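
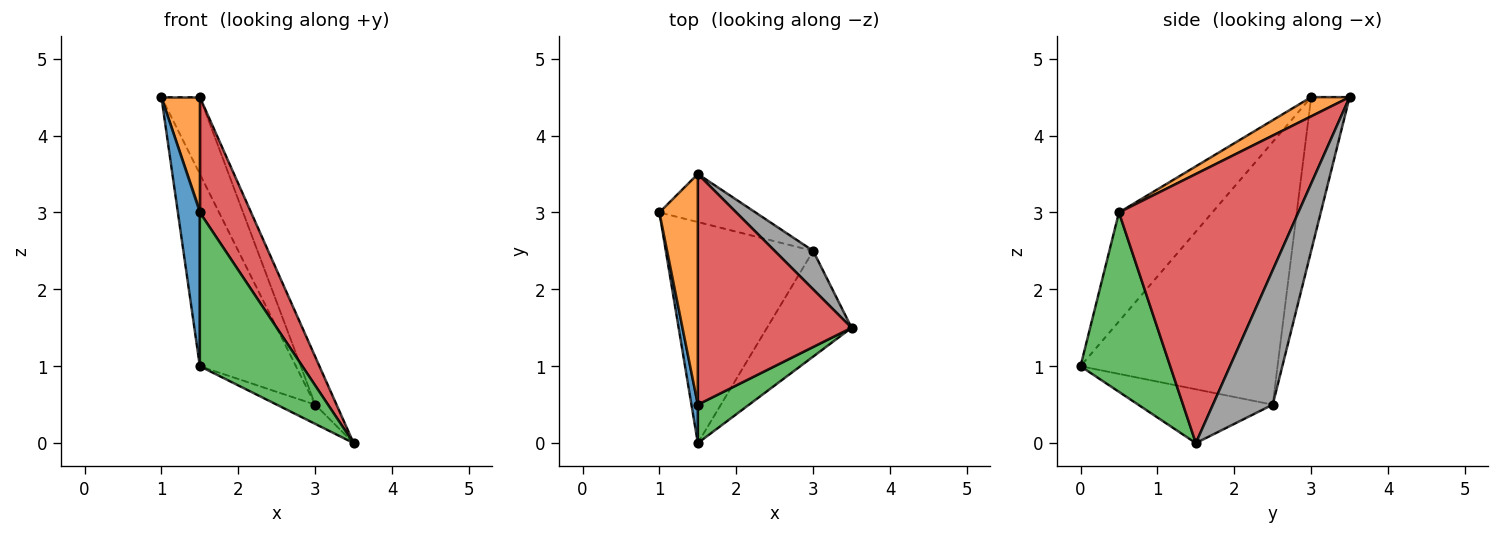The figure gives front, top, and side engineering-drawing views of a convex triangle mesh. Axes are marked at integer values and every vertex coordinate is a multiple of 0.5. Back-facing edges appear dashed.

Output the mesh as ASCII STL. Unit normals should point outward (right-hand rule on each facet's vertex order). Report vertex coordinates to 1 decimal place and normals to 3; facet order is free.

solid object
 facet normal -0.972 -0.229 0.057
  outer loop
   vertex 1.5 0.5 3.0
   vertex 1.0 3.0 4.5
   vertex 1.5 0.0 1.0
  endloop
 endfacet
 facet normal 0.408 -0.408 0.816
  outer loop
   vertex 1.5 0.5 3.0
   vertex 1.5 3.5 4.5
   vertex 1.0 3.0 4.5
  endloop
 endfacet
 facet normal 0.647 -0.740 0.185
  outer loop
   vertex 1.5 0.5 3.0
   vertex 1.5 0.0 1.0
   vertex 3.5 1.5 0.0
  endloop
 endfacet
 facet normal 0.843 -0.241 0.482
  outer loop
   vertex 1.5 0.5 3.0
   vertex 3.5 1.5 0.0
   vertex 1.5 3.5 4.5
  endloop
 endfacet
 facet normal -0.803 0.391 -0.450
  outer loop
   vertex 3.0 2.5 0.5
   vertex 1.5 0.0 1.0
   vertex 1.0 3.0 4.5
  endloop
 endfacet
 facet normal -0.531 0.152 -0.834
  outer loop
   vertex 3.0 2.5 0.5
   vertex 3.5 1.5 0.0
   vertex 1.5 0.0 1.0
  endloop
 endfacet
 facet normal -0.647 0.647 -0.404
  outer loop
   vertex 3.0 2.5 0.5
   vertex 1.0 3.0 4.5
   vertex 1.5 3.5 4.5
  endloop
 endfacet
 facet normal 0.909 0.325 0.260
  outer loop
   vertex 3.0 2.5 0.5
   vertex 1.5 3.5 4.5
   vertex 3.5 1.5 0.0
  endloop
 endfacet
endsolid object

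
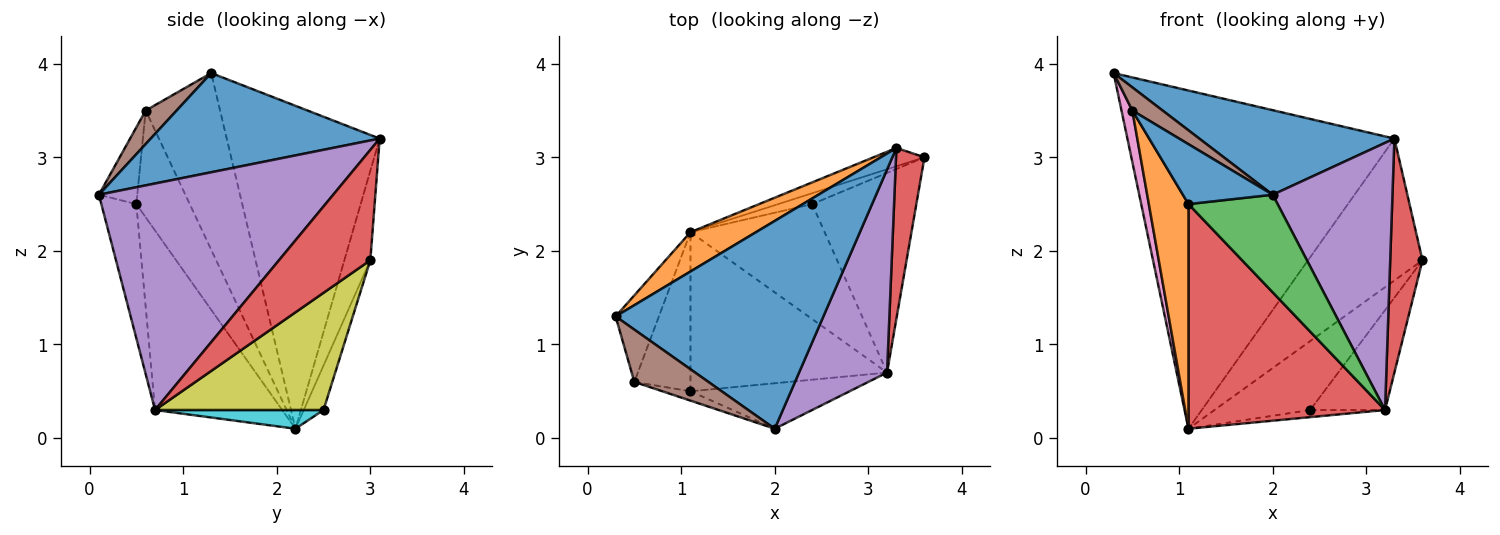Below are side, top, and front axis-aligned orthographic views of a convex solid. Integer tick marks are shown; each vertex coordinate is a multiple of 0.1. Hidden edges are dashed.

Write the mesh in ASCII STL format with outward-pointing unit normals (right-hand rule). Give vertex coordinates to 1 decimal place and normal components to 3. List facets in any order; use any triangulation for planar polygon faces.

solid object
 facet normal 0.404 -0.345 0.847
  outer loop
   vertex 3.3 3.1 3.2
   vertex 0.3 1.3 3.9
   vertex 2.0 0.1 2.6
  endloop
 endfacet
 facet normal -0.495 0.863 0.100
  outer loop
   vertex 3.3 3.1 3.2
   vertex 1.1 2.2 0.1
   vertex 0.3 1.3 3.9
  endloop
 endfacet
 facet normal -0.220 0.968 -0.125
  outer loop
   vertex 3.3 3.1 3.2
   vertex 3.6 3.0 1.9
   vertex 1.1 2.2 0.1
  endloop
 endfacet
 facet normal 0.916 -0.324 0.236
  outer loop
   vertex 3.3 3.1 3.2
   vertex 3.2 0.7 0.3
   vertex 3.6 3.0 1.9
  endloop
 endfacet
 facet normal 0.842 -0.430 0.327
  outer loop
   vertex 3.3 3.1 3.2
   vertex 2.0 0.1 2.6
   vertex 3.2 0.7 0.3
  endloop
 endfacet
 facet normal 0.382 -0.374 0.845
  outer loop
   vertex 0.5 0.6 3.5
   vertex 2.0 0.1 2.6
   vertex 0.3 1.3 3.9
  endloop
 endfacet
 facet normal -0.962 -0.140 -0.236
  outer loop
   vertex 0.5 0.6 3.5
   vertex 0.3 1.3 3.9
   vertex 1.1 2.2 0.1
  endloop
 endfacet
 facet normal -0.200 0.968 -0.153
  outer loop
   vertex 2.4 2.5 0.3
   vertex 1.1 2.2 0.1
   vertex 3.6 3.0 1.9
  endloop
 endfacet
 facet normal 0.709 0.315 -0.630
  outer loop
   vertex 2.4 2.5 0.3
   vertex 3.6 3.0 1.9
   vertex 3.2 0.7 0.3
  endloop
 endfacet
 facet normal 0.138 0.061 -0.989
  outer loop
   vertex 2.4 2.5 0.3
   vertex 3.2 0.7 0.3
   vertex 1.1 2.2 0.1
  endloop
 endfacet
 facet normal -0.389 -0.910 -0.142
  outer loop
   vertex 1.1 0.5 2.5
   vertex 2.0 0.1 2.6
   vertex 0.5 0.6 3.5
  endloop
 endfacet
 facet normal -0.740 -0.549 -0.389
  outer loop
   vertex 1.1 0.5 2.5
   vertex 0.5 0.6 3.5
   vertex 1.1 2.2 0.1
  endloop
 endfacet
 facet normal -0.335 -0.854 -0.398
  outer loop
   vertex 1.1 0.5 2.5
   vertex 3.2 0.7 0.3
   vertex 2.0 0.1 2.6
  endloop
 endfacet
 facet normal -0.467 -0.722 -0.511
  outer loop
   vertex 1.1 0.5 2.5
   vertex 1.1 2.2 0.1
   vertex 3.2 0.7 0.3
  endloop
 endfacet
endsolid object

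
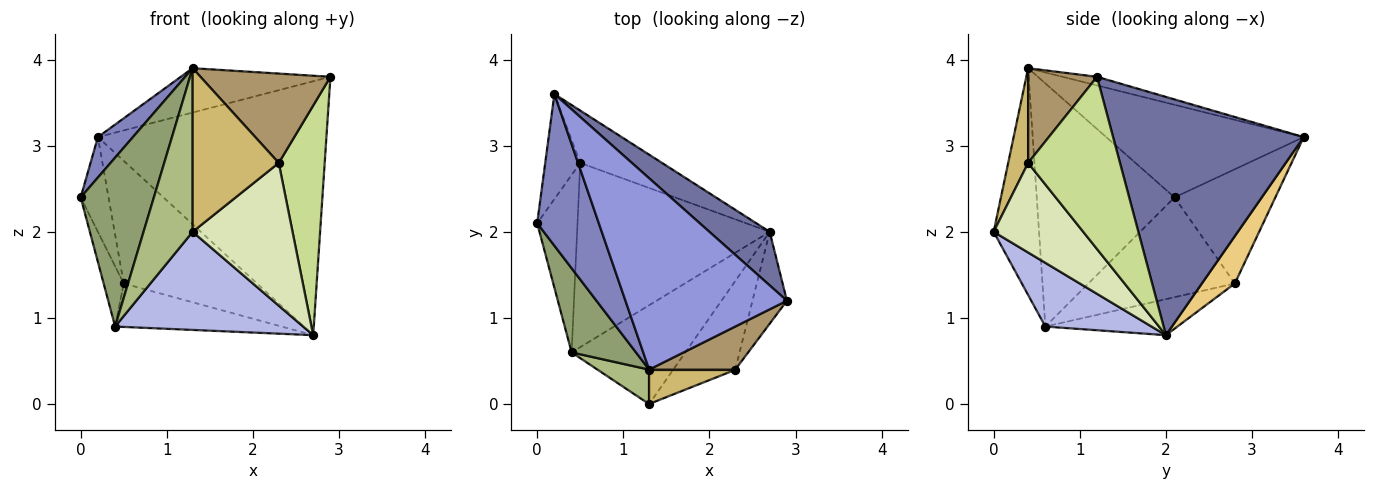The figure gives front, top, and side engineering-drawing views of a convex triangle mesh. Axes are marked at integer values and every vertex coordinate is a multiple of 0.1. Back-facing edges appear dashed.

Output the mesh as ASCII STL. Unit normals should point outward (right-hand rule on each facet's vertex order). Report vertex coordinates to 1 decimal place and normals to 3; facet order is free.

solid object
 facet normal 0.632 0.758 0.160
  outer loop
   vertex 0.2 3.6 3.1
   vertex 2.9 1.2 3.8
   vertex 2.7 2.0 0.8
  endloop
 endfacet
 facet normal -0.823 -0.146 0.548
  outer loop
   vertex 1.3 0.4 3.9
   vertex 0.2 3.6 3.1
   vertex 0.0 2.1 2.4
  endloop
 endfacet
 facet normal -0.052 0.225 0.973
  outer loop
   vertex 1.3 0.4 3.9
   vertex 2.9 1.2 3.8
   vertex 0.2 3.6 3.1
  endloop
 endfacet
 facet normal 0.370 -0.655 -0.659
  outer loop
   vertex 0.4 0.6 0.9
   vertex 2.7 2.0 0.8
   vertex 1.3 0.0 2.0
  endloop
 endfacet
 facet normal -0.860 -0.457 0.228
  outer loop
   vertex 0.4 0.6 0.9
   vertex 1.3 0.4 3.9
   vertex 0.0 2.1 2.4
  endloop
 endfacet
 facet normal -0.671 -0.726 0.153
  outer loop
   vertex 0.4 0.6 0.9
   vertex 1.3 0.0 2.0
   vertex 1.3 0.4 3.9
  endloop
 endfacet
 facet normal 0.880 -0.440 -0.176
  outer loop
   vertex 2.3 0.4 2.8
   vertex 2.7 2.0 0.8
   vertex 2.9 1.2 3.8
  endloop
 endfacet
 facet normal 0.606 -0.676 -0.420
  outer loop
   vertex 2.3 0.4 2.8
   vertex 1.3 0.0 2.0
   vertex 2.7 2.0 0.8
  endloop
 endfacet
 facet normal 0.431 -0.813 0.392
  outer loop
   vertex 2.3 0.4 2.8
   vertex 2.9 1.2 3.8
   vertex 1.3 0.4 3.9
  endloop
 endfacet
 facet normal 0.221 -0.954 0.201
  outer loop
   vertex 2.3 0.4 2.8
   vertex 1.3 0.4 3.9
   vertex 1.3 0.0 2.0
  endloop
 endfacet
 facet normal 0.222 0.897 -0.383
  outer loop
   vertex 0.5 2.8 1.4
   vertex 0.2 3.6 3.1
   vertex 2.7 2.0 0.8
  endloop
 endfacet
 facet normal -0.179 0.226 -0.958
  outer loop
   vertex 0.5 2.8 1.4
   vertex 2.7 2.0 0.8
   vertex 0.4 0.6 0.9
  endloop
 endfacet
 facet normal -0.924 0.255 -0.283
  outer loop
   vertex 0.5 2.8 1.4
   vertex 0.0 2.1 2.4
   vertex 0.2 3.6 3.1
  endloop
 endfacet
 facet normal -0.920 0.126 -0.372
  outer loop
   vertex 0.5 2.8 1.4
   vertex 0.4 0.6 0.9
   vertex 0.0 2.1 2.4
  endloop
 endfacet
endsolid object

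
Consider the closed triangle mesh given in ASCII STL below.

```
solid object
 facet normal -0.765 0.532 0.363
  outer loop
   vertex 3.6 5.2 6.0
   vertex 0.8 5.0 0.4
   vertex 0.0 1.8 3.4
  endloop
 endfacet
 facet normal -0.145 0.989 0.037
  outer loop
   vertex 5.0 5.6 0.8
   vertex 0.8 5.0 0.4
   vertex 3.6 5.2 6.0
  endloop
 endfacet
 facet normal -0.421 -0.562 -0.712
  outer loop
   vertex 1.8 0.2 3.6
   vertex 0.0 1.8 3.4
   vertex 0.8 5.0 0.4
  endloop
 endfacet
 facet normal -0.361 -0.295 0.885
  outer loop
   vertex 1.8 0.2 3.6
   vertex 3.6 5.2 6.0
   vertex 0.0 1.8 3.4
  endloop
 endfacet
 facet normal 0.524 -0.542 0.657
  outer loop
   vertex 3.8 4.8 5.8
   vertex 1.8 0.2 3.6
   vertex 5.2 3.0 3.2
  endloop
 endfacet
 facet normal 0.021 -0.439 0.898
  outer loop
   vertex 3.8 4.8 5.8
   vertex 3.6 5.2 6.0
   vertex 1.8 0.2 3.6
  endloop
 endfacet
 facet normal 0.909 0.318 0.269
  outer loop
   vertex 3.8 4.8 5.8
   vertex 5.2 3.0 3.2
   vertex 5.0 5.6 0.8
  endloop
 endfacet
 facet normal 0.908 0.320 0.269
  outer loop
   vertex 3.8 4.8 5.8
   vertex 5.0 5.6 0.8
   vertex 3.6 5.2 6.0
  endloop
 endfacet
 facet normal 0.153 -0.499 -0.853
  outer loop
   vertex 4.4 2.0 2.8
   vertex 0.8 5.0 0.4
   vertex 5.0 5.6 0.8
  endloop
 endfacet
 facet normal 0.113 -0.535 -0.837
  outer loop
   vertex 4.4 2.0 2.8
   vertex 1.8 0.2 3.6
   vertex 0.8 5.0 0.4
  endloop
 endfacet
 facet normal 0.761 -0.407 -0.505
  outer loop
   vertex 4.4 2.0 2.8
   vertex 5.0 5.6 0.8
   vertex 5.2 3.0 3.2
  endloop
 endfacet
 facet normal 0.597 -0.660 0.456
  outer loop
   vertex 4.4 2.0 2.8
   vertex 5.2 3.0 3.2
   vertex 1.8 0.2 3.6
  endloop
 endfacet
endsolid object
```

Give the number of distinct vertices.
8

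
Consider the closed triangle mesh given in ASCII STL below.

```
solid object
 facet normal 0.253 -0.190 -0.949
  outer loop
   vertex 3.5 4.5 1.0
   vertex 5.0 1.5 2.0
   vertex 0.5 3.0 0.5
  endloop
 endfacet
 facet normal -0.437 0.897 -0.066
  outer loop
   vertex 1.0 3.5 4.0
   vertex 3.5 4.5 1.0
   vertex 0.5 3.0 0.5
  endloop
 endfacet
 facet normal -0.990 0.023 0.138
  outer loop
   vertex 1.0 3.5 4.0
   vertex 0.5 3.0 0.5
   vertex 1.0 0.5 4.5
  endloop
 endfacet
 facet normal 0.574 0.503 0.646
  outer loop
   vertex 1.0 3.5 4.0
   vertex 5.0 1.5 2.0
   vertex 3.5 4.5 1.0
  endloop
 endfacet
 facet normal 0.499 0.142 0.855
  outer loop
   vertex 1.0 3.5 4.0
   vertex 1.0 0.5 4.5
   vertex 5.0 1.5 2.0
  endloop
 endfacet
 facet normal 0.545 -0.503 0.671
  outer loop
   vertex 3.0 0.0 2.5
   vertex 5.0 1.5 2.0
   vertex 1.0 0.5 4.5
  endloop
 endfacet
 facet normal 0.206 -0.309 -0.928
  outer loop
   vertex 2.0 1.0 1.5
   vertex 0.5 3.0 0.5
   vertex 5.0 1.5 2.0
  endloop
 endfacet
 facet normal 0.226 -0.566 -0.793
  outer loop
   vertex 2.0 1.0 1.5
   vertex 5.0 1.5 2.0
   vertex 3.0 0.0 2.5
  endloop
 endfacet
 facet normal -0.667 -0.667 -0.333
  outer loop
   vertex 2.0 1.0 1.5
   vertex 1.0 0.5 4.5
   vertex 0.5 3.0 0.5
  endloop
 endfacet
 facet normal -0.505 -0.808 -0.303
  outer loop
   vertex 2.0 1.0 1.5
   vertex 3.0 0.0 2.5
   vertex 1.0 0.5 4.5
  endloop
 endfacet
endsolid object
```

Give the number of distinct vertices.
7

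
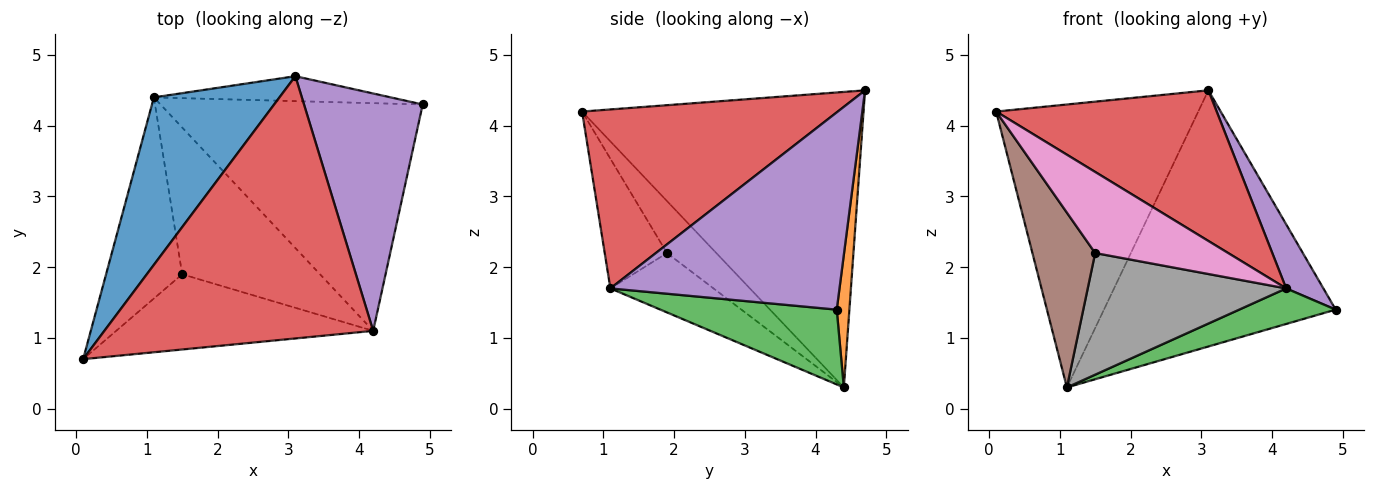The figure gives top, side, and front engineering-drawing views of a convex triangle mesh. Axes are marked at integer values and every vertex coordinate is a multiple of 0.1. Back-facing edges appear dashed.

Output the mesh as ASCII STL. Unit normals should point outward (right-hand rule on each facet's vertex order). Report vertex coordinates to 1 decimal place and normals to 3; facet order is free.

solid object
 facet normal -0.768 0.551 0.326
  outer loop
   vertex 3.1 4.7 4.5
   vertex 1.1 4.4 0.3
   vertex 0.1 0.7 4.2
  endloop
 endfacet
 facet normal 0.054 0.994 -0.097
  outer loop
   vertex 3.1 4.7 4.5
   vertex 4.9 4.3 1.4
   vertex 1.1 4.4 0.3
  endloop
 endfacet
 facet normal 0.271 -0.149 -0.951
  outer loop
   vertex 4.2 1.1 1.7
   vertex 1.1 4.4 0.3
   vertex 4.9 4.3 1.4
  endloop
 endfacet
 facet normal 0.500 -0.431 0.751
  outer loop
   vertex 4.2 1.1 1.7
   vertex 3.1 4.7 4.5
   vertex 0.1 0.7 4.2
  endloop
 endfacet
 facet normal 0.849 -0.138 0.511
  outer loop
   vertex 4.2 1.1 1.7
   vertex 4.9 4.3 1.4
   vertex 3.1 4.7 4.5
  endloop
 endfacet
 facet normal -0.458 -0.583 -0.671
  outer loop
   vertex 1.5 1.9 2.2
   vertex 0.1 0.7 4.2
   vertex 1.1 4.4 0.3
  endloop
 endfacet
 facet normal -0.325 -0.693 -0.643
  outer loop
   vertex 1.5 1.9 2.2
   vertex 4.2 1.1 1.7
   vertex 0.1 0.7 4.2
  endloop
 endfacet
 facet normal -0.315 -0.606 -0.731
  outer loop
   vertex 1.5 1.9 2.2
   vertex 1.1 4.4 0.3
   vertex 4.2 1.1 1.7
  endloop
 endfacet
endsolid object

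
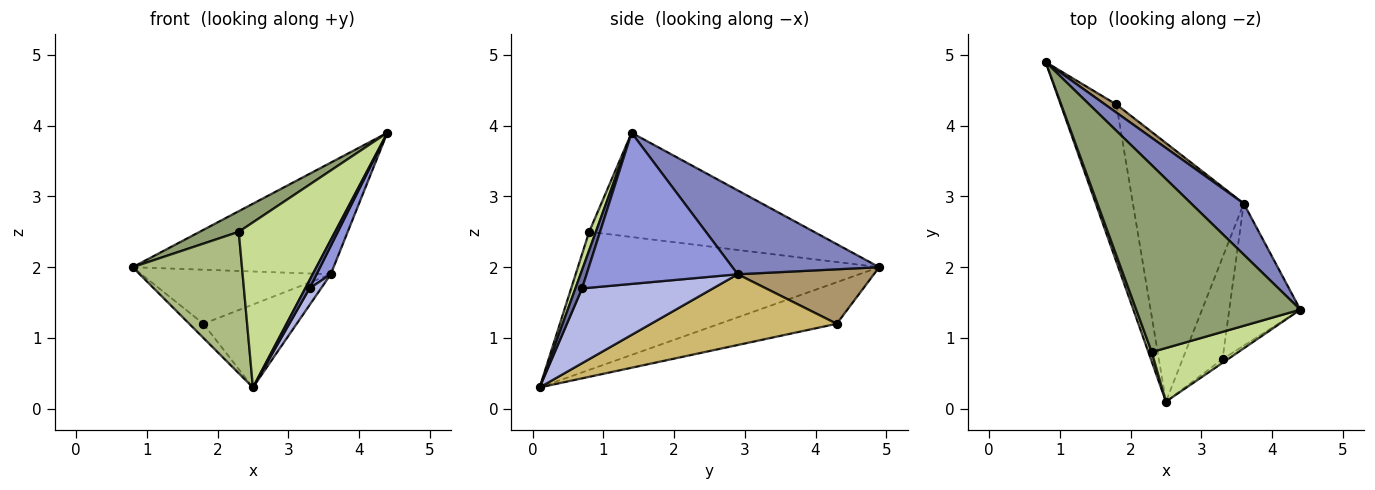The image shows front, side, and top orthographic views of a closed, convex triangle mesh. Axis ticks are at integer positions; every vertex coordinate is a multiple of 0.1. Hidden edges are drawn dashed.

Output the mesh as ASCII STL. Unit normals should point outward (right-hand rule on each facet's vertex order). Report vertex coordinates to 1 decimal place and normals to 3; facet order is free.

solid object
 facet normal 0.815 -0.527 -0.240
  outer loop
   vertex 3.3 0.7 1.7
   vertex 4.4 1.4 3.9
   vertex 2.5 0.1 0.3
  endloop
 endfacet
 facet normal 0.553 0.757 0.347
  outer loop
   vertex 3.6 2.9 1.9
   vertex 0.8 4.9 2.0
   vertex 4.4 1.4 3.9
  endloop
 endfacet
 facet normal 0.902 -0.084 -0.424
  outer loop
   vertex 3.6 2.9 1.9
   vertex 4.4 1.4 3.9
   vertex 3.3 0.7 1.7
  endloop
 endfacet
 facet normal 0.880 -0.077 -0.469
  outer loop
   vertex 3.6 2.9 1.9
   vertex 3.3 0.7 1.7
   vertex 2.5 0.1 0.3
  endloop
 endfacet
 facet normal -0.534 -0.093 0.840
  outer loop
   vertex 2.3 0.8 2.5
   vertex 4.4 1.4 3.9
   vertex 0.8 4.9 2.0
  endloop
 endfacet
 facet normal -0.940 -0.341 0.023
  outer loop
   vertex 2.3 0.8 2.5
   vertex 0.8 4.9 2.0
   vertex 2.5 0.1 0.3
  endloop
 endfacet
 facet normal 0.066 -0.949 0.308
  outer loop
   vertex 2.3 0.8 2.5
   vertex 2.5 0.1 0.3
   vertex 4.4 1.4 3.9
  endloop
 endfacet
 facet normal -0.596 0.072 -0.799
  outer loop
   vertex 1.8 4.3 1.2
   vertex 2.5 0.1 0.3
   vertex 0.8 4.9 2.0
  endloop
 endfacet
 facet normal 0.580 0.806 0.120
  outer loop
   vertex 1.8 4.3 1.2
   vertex 0.8 4.9 2.0
   vertex 3.6 2.9 1.9
  endloop
 endfacet
 facet normal 0.519 0.261 -0.814
  outer loop
   vertex 1.8 4.3 1.2
   vertex 3.6 2.9 1.9
   vertex 2.5 0.1 0.3
  endloop
 endfacet
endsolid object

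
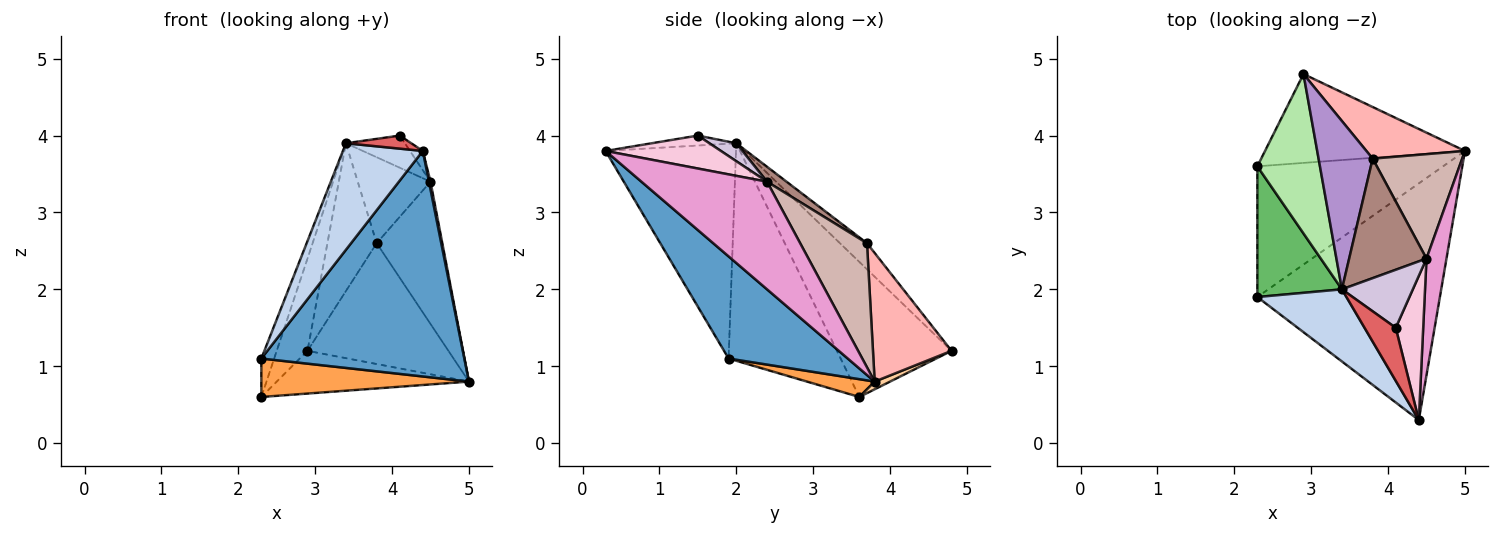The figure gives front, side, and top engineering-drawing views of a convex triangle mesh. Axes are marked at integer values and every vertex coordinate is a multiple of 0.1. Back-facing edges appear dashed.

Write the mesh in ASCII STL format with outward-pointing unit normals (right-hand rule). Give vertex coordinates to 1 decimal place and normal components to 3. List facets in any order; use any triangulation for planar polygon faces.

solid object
 facet normal 0.375 -0.639 -0.671
  outer loop
   vertex 4.4 0.3 3.8
   vertex 2.3 1.9 1.1
   vertex 5.0 3.8 0.8
  endloop
 endfacet
 facet normal -0.804 -0.493 0.333
  outer loop
   vertex 3.4 2.0 3.9
   vertex 2.3 1.9 1.1
   vertex 4.4 0.3 3.8
  endloop
 endfacet
 facet normal 0.092 -0.281 -0.955
  outer loop
   vertex 2.3 3.6 0.6
   vertex 5.0 3.8 0.8
   vertex 2.3 1.9 1.1
  endloop
 endfacet
 facet normal 0.035 0.433 -0.901
  outer loop
   vertex 2.3 3.6 0.6
   vertex 2.9 4.8 1.2
   vertex 5.0 3.8 0.8
  endloop
 endfacet
 facet normal -0.927 0.106 0.360
  outer loop
   vertex 2.3 3.6 0.6
   vertex 2.3 1.9 1.1
   vertex 3.4 2.0 3.9
  endloop
 endfacet
 facet normal -0.882 0.237 0.409
  outer loop
   vertex 2.3 3.6 0.6
   vertex 3.4 2.0 3.9
   vertex 2.9 4.8 1.2
  endloop
 endfacet
 facet normal -0.296 -0.229 0.928
  outer loop
   vertex 4.1 1.5 4.0
   vertex 3.4 2.0 3.9
   vertex 4.4 0.3 3.8
  endloop
 endfacet
 facet normal 0.456 0.818 0.350
  outer loop
   vertex 3.8 3.7 2.6
   vertex 5.0 3.8 0.8
   vertex 2.9 4.8 1.2
  endloop
 endfacet
 facet normal -0.341 0.620 0.706
  outer loop
   vertex 3.8 3.7 2.6
   vertex 2.9 4.8 1.2
   vertex 3.4 2.0 3.9
  endloop
 endfacet
 facet normal 0.216 0.473 0.854
  outer loop
   vertex 4.5 2.4 3.4
   vertex 3.4 2.0 3.9
   vertex 4.1 1.5 4.0
  endloop
 endfacet
 facet normal 0.155 0.577 0.802
  outer loop
   vertex 4.5 2.4 3.4
   vertex 3.8 3.7 2.6
   vertex 3.4 2.0 3.9
  endloop
 endfacet
 facet normal 0.634 0.623 0.458
  outer loop
   vertex 4.5 2.4 3.4
   vertex 5.0 3.8 0.8
   vertex 3.8 3.7 2.6
  endloop
 endfacet
 facet normal 0.983 -0.012 0.183
  outer loop
   vertex 4.5 2.4 3.4
   vertex 4.4 0.3 3.8
   vertex 5.0 3.8 0.8
  endloop
 endfacet
 facet normal 0.765 0.085 0.638
  outer loop
   vertex 4.5 2.4 3.4
   vertex 4.1 1.5 4.0
   vertex 4.4 0.3 3.8
  endloop
 endfacet
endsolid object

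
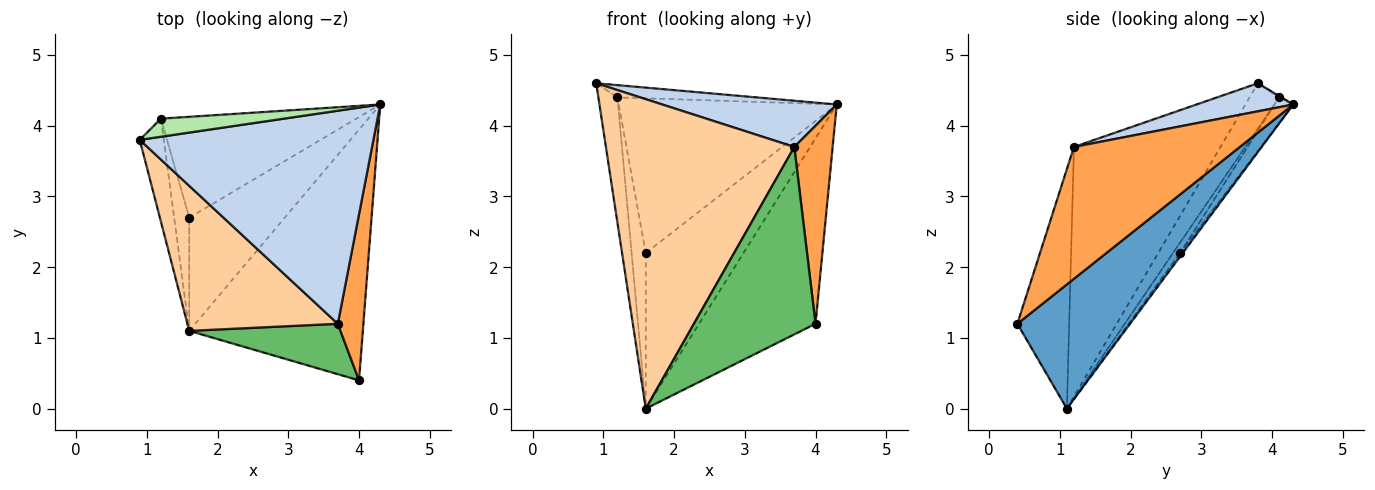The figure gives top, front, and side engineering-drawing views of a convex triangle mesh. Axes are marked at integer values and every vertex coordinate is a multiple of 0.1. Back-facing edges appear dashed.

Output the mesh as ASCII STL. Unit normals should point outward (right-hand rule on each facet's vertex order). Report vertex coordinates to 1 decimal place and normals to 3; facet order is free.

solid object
 facet normal 0.499 0.515 -0.697
  outer loop
   vertex 1.6 1.1 0.0
   vertex 4.3 4.3 4.3
   vertex 4.0 0.4 1.2
  endloop
 endfacet
 facet normal 0.117 -0.210 0.971
  outer loop
   vertex 3.7 1.2 3.7
   vertex 4.3 4.3 4.3
   vertex 0.9 3.8 4.6
  endloop
 endfacet
 facet normal 0.957 -0.221 0.186
  outer loop
   vertex 3.7 1.2 3.7
   vertex 4.0 0.4 1.2
   vertex 4.3 4.3 4.3
  endloop
 endfacet
 facet normal -0.576 -0.740 0.347
  outer loop
   vertex 3.7 1.2 3.7
   vertex 0.9 3.8 4.6
   vertex 1.6 1.1 0.0
  endloop
 endfacet
 facet normal -0.381 -0.893 0.240
  outer loop
   vertex 3.7 1.2 3.7
   vertex 1.6 1.1 0.0
   vertex 4.0 0.4 1.2
  endloop
 endfacet
 facet normal -0.010 0.561 0.828
  outer loop
   vertex 1.2 4.1 4.4
   vertex 0.9 3.8 4.6
   vertex 4.3 4.3 4.3
  endloop
 endfacet
 facet normal -0.767 0.495 -0.408
  outer loop
   vertex 1.2 4.1 4.4
   vertex 1.6 1.1 0.0
   vertex 0.9 3.8 4.6
  endloop
 endfacet
 facet normal -0.022 0.809 -0.588
  outer loop
   vertex 1.6 2.7 2.2
   vertex 4.3 4.3 4.3
   vertex 1.6 1.1 0.0
  endloop
 endfacet
 facet normal -0.071 0.836 -0.545
  outer loop
   vertex 1.6 2.7 2.2
   vertex 1.2 4.1 4.4
   vertex 4.3 4.3 4.3
  endloop
 endfacet
 facet normal -0.375 0.750 -0.545
  outer loop
   vertex 1.6 2.7 2.2
   vertex 1.6 1.1 0.0
   vertex 1.2 4.1 4.4
  endloop
 endfacet
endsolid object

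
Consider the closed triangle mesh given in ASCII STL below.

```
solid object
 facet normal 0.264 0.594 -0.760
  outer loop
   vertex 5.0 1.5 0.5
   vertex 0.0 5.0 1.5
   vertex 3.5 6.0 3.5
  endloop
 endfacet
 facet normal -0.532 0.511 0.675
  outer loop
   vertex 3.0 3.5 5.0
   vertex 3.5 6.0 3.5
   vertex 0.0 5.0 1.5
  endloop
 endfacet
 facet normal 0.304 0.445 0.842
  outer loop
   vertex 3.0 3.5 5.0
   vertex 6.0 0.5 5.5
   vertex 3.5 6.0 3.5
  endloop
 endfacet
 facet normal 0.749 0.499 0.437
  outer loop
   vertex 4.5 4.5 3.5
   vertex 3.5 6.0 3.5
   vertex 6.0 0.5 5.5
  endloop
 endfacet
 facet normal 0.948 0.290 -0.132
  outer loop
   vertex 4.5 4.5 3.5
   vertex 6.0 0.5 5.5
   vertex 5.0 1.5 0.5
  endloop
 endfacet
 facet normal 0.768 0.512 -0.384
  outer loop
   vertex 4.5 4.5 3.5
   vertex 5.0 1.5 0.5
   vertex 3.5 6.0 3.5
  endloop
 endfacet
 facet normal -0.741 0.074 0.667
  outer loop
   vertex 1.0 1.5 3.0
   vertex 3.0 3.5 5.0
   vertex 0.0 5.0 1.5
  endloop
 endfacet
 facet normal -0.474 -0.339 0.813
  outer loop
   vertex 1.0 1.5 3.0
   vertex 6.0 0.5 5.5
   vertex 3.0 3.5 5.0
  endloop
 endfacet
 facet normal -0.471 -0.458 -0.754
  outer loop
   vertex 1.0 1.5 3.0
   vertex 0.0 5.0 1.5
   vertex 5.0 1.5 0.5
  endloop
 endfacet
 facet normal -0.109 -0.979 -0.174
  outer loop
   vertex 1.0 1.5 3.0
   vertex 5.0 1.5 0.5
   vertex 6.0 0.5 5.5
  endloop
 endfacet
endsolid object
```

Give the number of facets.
10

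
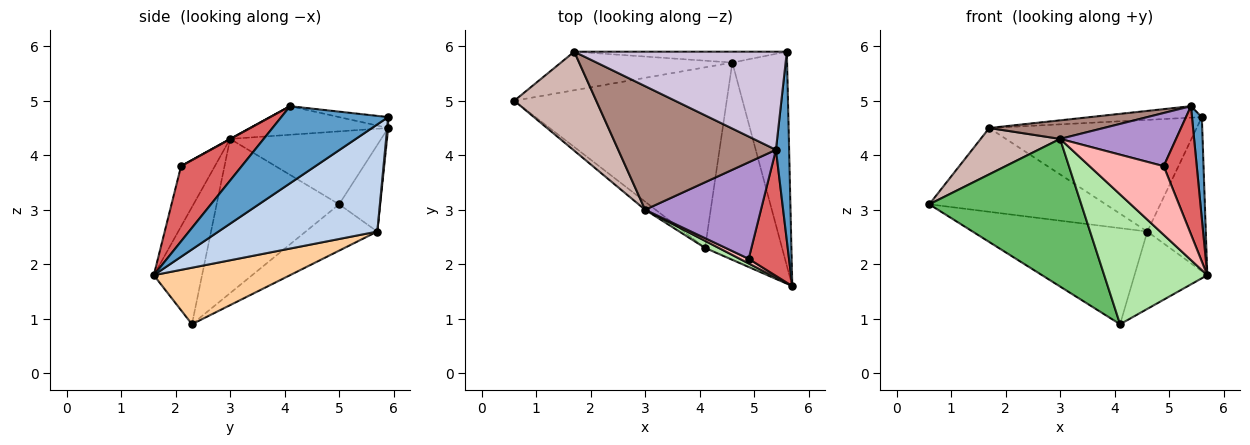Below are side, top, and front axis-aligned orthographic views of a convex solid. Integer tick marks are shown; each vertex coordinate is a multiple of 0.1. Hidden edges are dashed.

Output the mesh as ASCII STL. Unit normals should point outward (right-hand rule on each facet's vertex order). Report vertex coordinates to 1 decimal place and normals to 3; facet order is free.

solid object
 facet normal 0.982 -0.090 0.168
  outer loop
   vertex 5.4 4.1 4.9
   vertex 5.7 1.6 1.8
   vertex 5.6 5.9 4.7
  endloop
 endfacet
 facet normal 0.846 0.311 -0.433
  outer loop
   vertex 4.6 5.7 2.6
   vertex 5.6 5.9 4.7
   vertex 5.7 1.6 1.8
  endloop
 endfacet
 facet normal -0.189 0.461 -0.867
  outer loop
   vertex 4.1 2.3 0.9
   vertex 0.6 5.0 3.1
   vertex 4.6 5.7 2.6
  endloop
 endfacet
 facet normal 0.564 0.301 -0.769
  outer loop
   vertex 4.1 2.3 0.9
   vertex 4.6 5.7 2.6
   vertex 5.7 1.6 1.8
  endloop
 endfacet
 facet normal -0.627 -0.778 -0.043
  outer loop
   vertex 4.1 2.3 0.9
   vertex 3.0 3.0 4.3
   vertex 0.6 5.0 3.1
  endloop
 endfacet
 facet normal -0.423 -0.905 0.049
  outer loop
   vertex 4.1 2.3 0.9
   vertex 5.7 1.6 1.8
   vertex 3.0 3.0 4.3
  endloop
 endfacet
 facet normal 0.794 -0.433 0.426
  outer loop
   vertex 4.9 2.1 3.8
   vertex 5.7 1.6 1.8
   vertex 5.4 4.1 4.9
  endloop
 endfacet
 facet normal -0.414 -0.908 0.061
  outer loop
   vertex 4.9 2.1 3.8
   vertex 3.0 3.0 4.3
   vertex 5.7 1.6 1.8
  endloop
 endfacet
 facet normal 0.002 -0.482 0.876
  outer loop
   vertex 4.9 2.1 3.8
   vertex 5.4 4.1 4.9
   vertex 3.0 3.0 4.3
  endloop
 endfacet
 facet normal -0.051 0.116 0.992
  outer loop
   vertex 1.7 5.9 4.5
   vertex 5.4 4.1 4.9
   vertex 5.6 5.9 4.7
  endloop
 endfacet
 facet normal -0.176 -0.146 0.973
  outer loop
   vertex 1.7 5.9 4.5
   vertex 3.0 3.0 4.3
   vertex 5.4 4.1 4.9
  endloop
 endfacet
 facet normal -0.628 -0.330 0.705
  outer loop
   vertex 1.7 5.9 4.5
   vertex 0.6 5.0 3.1
   vertex 3.0 3.0 4.3
  endloop
 endfacet
 facet normal -0.207 0.889 -0.409
  outer loop
   vertex 1.7 5.9 4.5
   vertex 4.6 5.7 2.6
   vertex 0.6 5.0 3.1
  endloop
 endfacet
 facet normal 0.005 0.995 -0.097
  outer loop
   vertex 1.7 5.9 4.5
   vertex 5.6 5.9 4.7
   vertex 4.6 5.7 2.6
  endloop
 endfacet
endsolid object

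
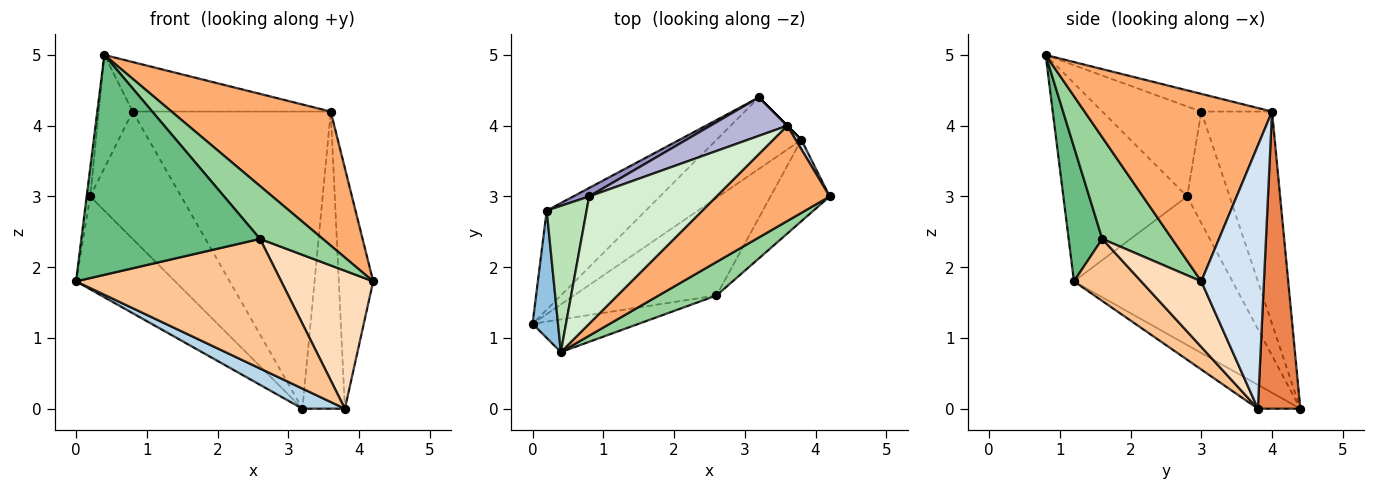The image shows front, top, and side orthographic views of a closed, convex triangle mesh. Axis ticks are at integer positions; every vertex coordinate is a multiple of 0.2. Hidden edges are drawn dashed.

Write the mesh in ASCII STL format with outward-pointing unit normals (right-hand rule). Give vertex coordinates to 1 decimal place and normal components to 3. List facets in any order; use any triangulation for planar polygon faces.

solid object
 facet normal -0.738 0.461 -0.492
  outer loop
   vertex 0.2 2.8 3.0
   vertex 3.2 4.4 0.0
   vertex 0.0 1.2 1.8
  endloop
 endfacet
 facet normal -0.991 0.028 0.127
  outer loop
   vertex 0.2 2.8 3.0
   vertex 0.0 1.2 1.8
   vertex 0.4 0.8 5.0
  endloop
 endfacet
 facet normal -0.261 -0.261 -0.929
  outer loop
   vertex 3.8 3.8 0.0
   vertex 0.0 1.2 1.8
   vertex 3.2 4.4 0.0
  endloop
 endfacet
 facet normal 0.877 0.481 0.019
  outer loop
   vertex 3.6 4.0 4.2
   vertex 4.2 3.0 1.8
   vertex 3.8 3.8 0.0
  endloop
 endfacet
 facet normal 0.707 0.707 0.000
  outer loop
   vertex 3.6 4.0 4.2
   vertex 3.8 3.8 0.0
   vertex 3.2 4.4 0.0
  endloop
 endfacet
 facet normal 0.692 -0.588 0.418
  outer loop
   vertex 3.6 4.0 4.2
   vertex 0.4 0.8 5.0
   vertex 4.2 3.0 1.8
  endloop
 endfacet
 facet normal 0.253 -0.773 -0.582
  outer loop
   vertex 2.6 1.6 2.4
   vertex 0.0 1.2 1.8
   vertex 3.8 3.8 0.0
  endloop
 endfacet
 facet normal 0.491 -0.751 -0.443
  outer loop
   vertex 2.6 1.6 2.4
   vertex 3.8 3.8 0.0
   vertex 4.2 3.0 1.8
  endloop
 endfacet
 facet normal 0.183 -0.972 -0.144
  outer loop
   vertex 2.6 1.6 2.4
   vertex 0.4 0.8 5.0
   vertex 0.0 1.2 1.8
  endloop
 endfacet
 facet normal 0.685 -0.615 0.390
  outer loop
   vertex 2.6 1.6 2.4
   vertex 4.2 3.0 1.8
   vertex 0.4 0.8 5.0
  endloop
 endfacet
 facet normal -0.872 0.299 0.386
  outer loop
   vertex 0.8 3.0 4.2
   vertex 0.2 2.8 3.0
   vertex 0.4 0.8 5.0
  endloop
 endfacet
 facet normal -0.128 0.359 0.924
  outer loop
   vertex 0.8 3.0 4.2
   vertex 0.4 0.8 5.0
   vertex 3.6 4.0 4.2
  endloop
 endfacet
 facet normal -0.422 0.905 0.060
  outer loop
   vertex 0.8 3.0 4.2
   vertex 3.2 4.4 0.0
   vertex 0.2 2.8 3.0
  endloop
 endfacet
 facet normal -0.334 0.935 0.121
  outer loop
   vertex 0.8 3.0 4.2
   vertex 3.6 4.0 4.2
   vertex 3.2 4.4 0.0
  endloop
 endfacet
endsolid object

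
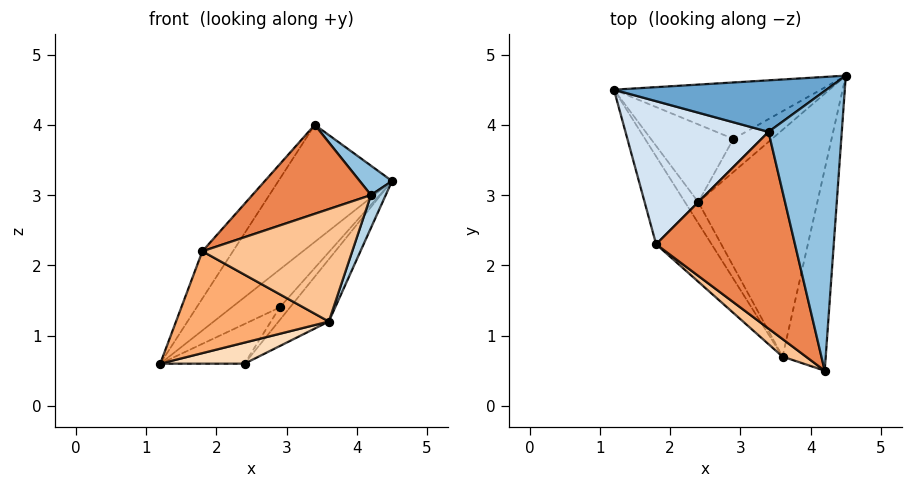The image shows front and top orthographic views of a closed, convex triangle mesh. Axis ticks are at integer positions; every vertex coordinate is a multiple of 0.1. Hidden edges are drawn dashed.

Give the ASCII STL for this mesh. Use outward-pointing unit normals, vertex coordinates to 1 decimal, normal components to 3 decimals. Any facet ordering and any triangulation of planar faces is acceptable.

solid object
 facet normal -0.349 0.858 0.377
  outer loop
   vertex 3.4 3.9 4.0
   vertex 4.5 4.7 3.2
   vertex 1.2 4.5 0.6
  endloop
 endfacet
 facet normal 0.624 -0.082 0.777
  outer loop
   vertex 3.4 3.9 4.0
   vertex 4.2 0.5 3.0
   vertex 4.5 4.7 3.2
  endloop
 endfacet
 facet normal 0.946 -0.052 -0.321
  outer loop
   vertex 3.6 0.7 1.2
   vertex 4.5 4.7 3.2
   vertex 4.2 0.5 3.0
  endloop
 endfacet
 facet normal -0.810 0.184 0.557
  outer loop
   vertex 1.8 2.3 2.2
   vertex 3.4 3.9 4.0
   vertex 1.2 4.5 0.6
  endloop
 endfacet
 facet normal -0.523 -0.351 0.777
  outer loop
   vertex 1.8 2.3 2.2
   vertex 4.2 0.5 3.0
   vertex 3.4 3.9 4.0
  endloop
 endfacet
 facet normal -0.719 -0.526 -0.453
  outer loop
   vertex 1.8 2.3 2.2
   vertex 1.2 4.5 0.6
   vertex 3.6 0.7 1.2
  endloop
 endfacet
 facet normal -0.621 -0.774 0.121
  outer loop
   vertex 1.8 2.3 2.2
   vertex 3.6 0.7 1.2
   vertex 4.2 0.5 3.0
  endloop
 endfacet
 facet normal -0.686 -0.514 -0.514
  outer loop
   vertex 2.4 2.9 0.6
   vertex 3.6 0.7 1.2
   vertex 1.2 4.5 0.6
  endloop
 endfacet
 facet normal 0.695 0.190 -0.693
  outer loop
   vertex 2.4 2.9 0.6
   vertex 4.5 4.7 3.2
   vertex 3.6 0.7 1.2
  endloop
 endfacet
 facet normal 0.527 0.474 -0.705
  outer loop
   vertex 2.9 3.8 1.4
   vertex 1.2 4.5 0.6
   vertex 4.5 4.7 3.2
  endloop
 endfacet
 facet normal 0.518 0.389 -0.762
  outer loop
   vertex 2.9 3.8 1.4
   vertex 2.4 2.9 0.6
   vertex 1.2 4.5 0.6
  endloop
 endfacet
 facet normal 0.647 0.273 -0.712
  outer loop
   vertex 2.9 3.8 1.4
   vertex 4.5 4.7 3.2
   vertex 2.4 2.9 0.6
  endloop
 endfacet
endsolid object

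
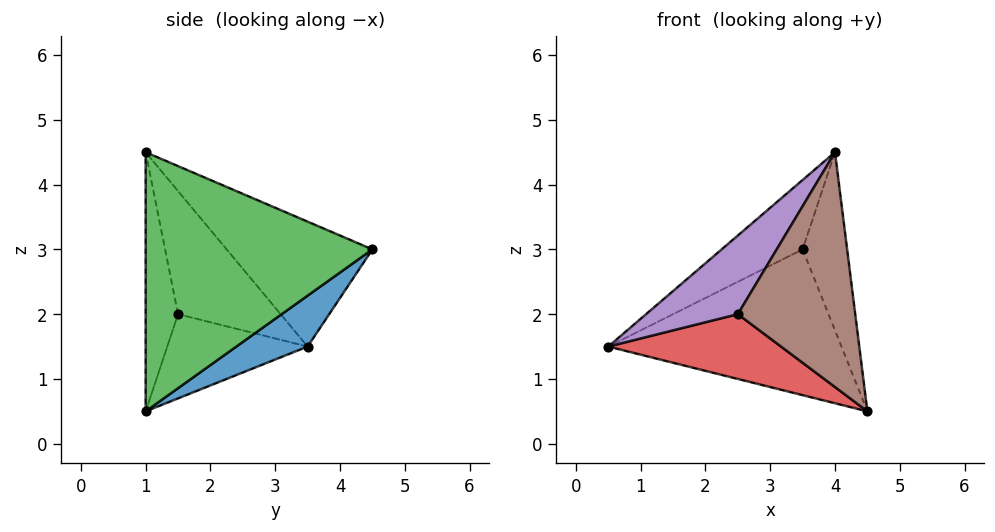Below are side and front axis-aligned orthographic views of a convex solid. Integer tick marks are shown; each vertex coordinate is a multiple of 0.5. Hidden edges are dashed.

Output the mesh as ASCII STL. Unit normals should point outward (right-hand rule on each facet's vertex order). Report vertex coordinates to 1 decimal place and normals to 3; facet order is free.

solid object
 facet normal 0.185 0.606 -0.774
  outer loop
   vertex 3.5 4.5 3.0
   vertex 4.5 1.0 0.5
   vertex 0.5 3.5 1.5
  endloop
 endfacet
 facet normal -0.502 0.279 0.818
  outer loop
   vertex 4.0 1.0 4.5
   vertex 3.5 4.5 3.0
   vertex 0.5 3.5 1.5
  endloop
 endfacet
 facet normal 0.974 0.191 0.122
  outer loop
   vertex 4.0 1.0 4.5
   vertex 4.5 1.0 0.5
   vertex 3.5 4.5 3.0
  endloop
 endfacet
 facet normal -0.545 -0.671 -0.503
  outer loop
   vertex 2.5 1.5 2.0
   vertex 0.5 3.5 1.5
   vertex 4.5 1.0 0.5
  endloop
 endfacet
 facet normal -0.711 -0.636 0.299
  outer loop
   vertex 2.5 1.5 2.0
   vertex 4.0 1.0 4.5
   vertex 0.5 3.5 1.5
  endloop
 endfacet
 facet normal -0.266 -0.963 -0.033
  outer loop
   vertex 2.5 1.5 2.0
   vertex 4.5 1.0 0.5
   vertex 4.0 1.0 4.5
  endloop
 endfacet
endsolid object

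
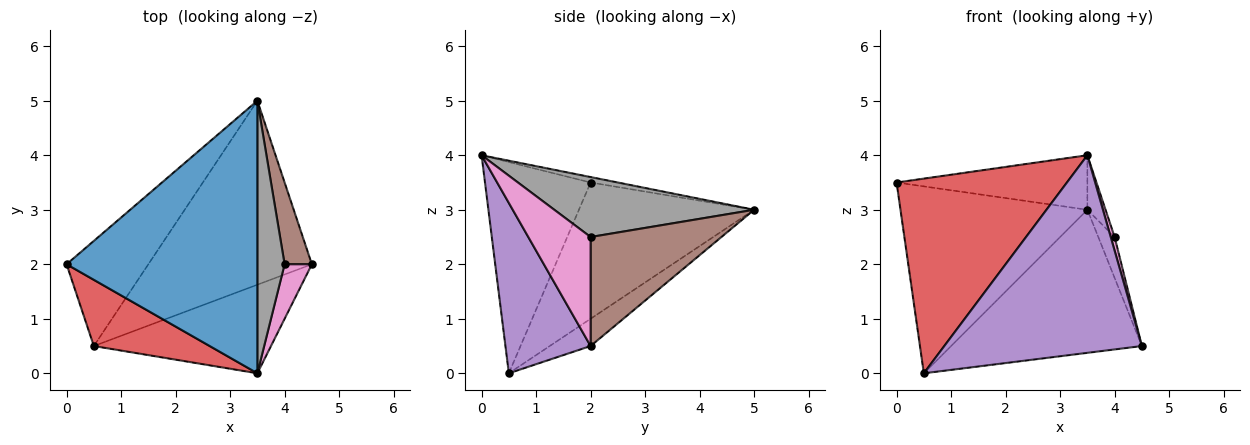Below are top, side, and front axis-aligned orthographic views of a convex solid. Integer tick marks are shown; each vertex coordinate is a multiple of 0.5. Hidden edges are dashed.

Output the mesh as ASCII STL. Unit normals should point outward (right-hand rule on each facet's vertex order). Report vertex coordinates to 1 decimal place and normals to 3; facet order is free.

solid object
 facet normal -0.028 0.196 0.980
  outer loop
   vertex 3.5 0.0 4.0
   vertex 3.5 5.0 3.0
   vertex 0.0 2.0 3.5
  endloop
 endfacet
 facet normal -0.633 0.675 -0.380
  outer loop
   vertex 0.5 0.5 0.0
   vertex 0.0 2.0 3.5
   vertex 3.5 5.0 3.0
  endloop
 endfacet
 facet normal -0.130 0.609 -0.783
  outer loop
   vertex 0.5 0.5 0.0
   vertex 3.5 5.0 3.0
   vertex 4.5 2.0 0.5
  endloop
 endfacet
 facet normal -0.506 -0.816 0.278
  outer loop
   vertex 0.5 0.5 0.0
   vertex 3.5 0.0 4.0
   vertex 0.0 2.0 3.5
  endloop
 endfacet
 facet normal 0.366 -0.849 -0.381
  outer loop
   vertex 0.5 0.5 0.0
   vertex 4.5 2.0 0.5
   vertex 3.5 0.0 4.0
  endloop
 endfacet
 facet normal 0.963 0.120 0.241
  outer loop
   vertex 4.0 2.0 2.5
   vertex 4.5 2.0 0.5
   vertex 3.5 5.0 3.0
  endloop
 endfacet
 facet normal 0.968 -0.061 0.242
  outer loop
   vertex 4.0 2.0 2.5
   vertex 3.5 0.0 4.0
   vertex 4.5 2.0 0.5
  endloop
 endfacet
 facet normal 0.907 0.082 0.412
  outer loop
   vertex 4.0 2.0 2.5
   vertex 3.5 5.0 3.0
   vertex 3.5 0.0 4.0
  endloop
 endfacet
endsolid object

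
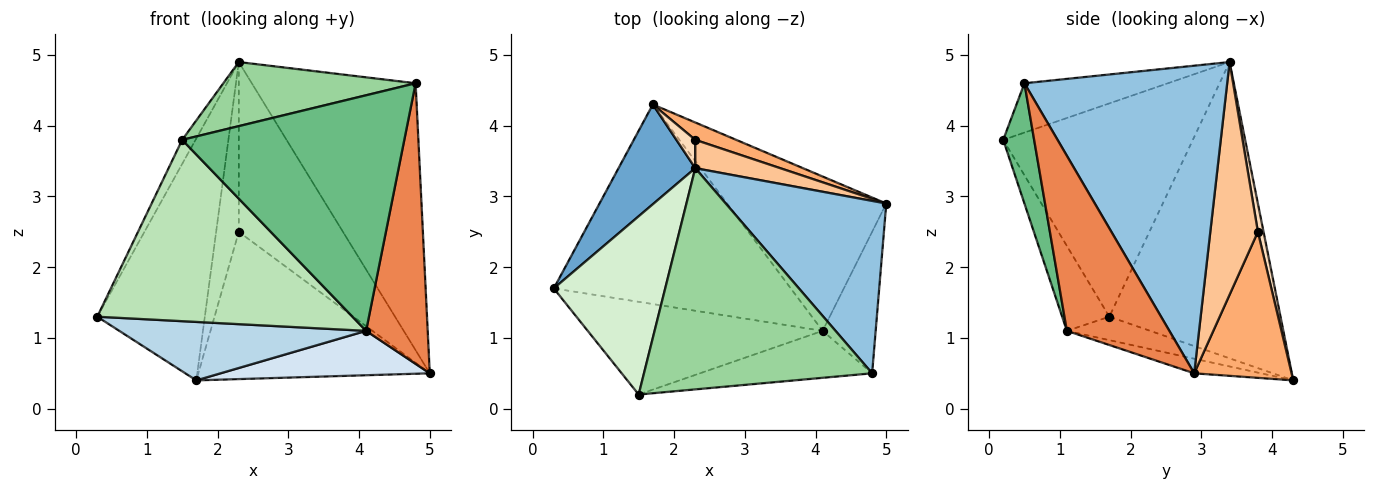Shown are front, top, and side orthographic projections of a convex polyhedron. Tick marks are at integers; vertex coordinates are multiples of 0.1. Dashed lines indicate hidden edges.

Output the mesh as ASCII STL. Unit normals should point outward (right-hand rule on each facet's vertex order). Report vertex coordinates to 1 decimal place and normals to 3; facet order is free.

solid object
 facet normal -0.827 0.520 0.214
  outer loop
   vertex 2.3 3.4 4.9
   vertex 1.7 4.3 0.4
   vertex 0.3 1.7 1.3
  endloop
 endfacet
 facet normal 0.721 0.582 0.376
  outer loop
   vertex 4.8 0.5 4.6
   vertex 5.0 2.9 0.5
   vertex 2.3 3.4 4.9
  endloop
 endfacet
 facet normal -0.094 -0.280 -0.955
  outer loop
   vertex 4.1 1.1 1.1
   vertex 0.3 1.7 1.3
   vertex 1.7 4.3 0.4
  endloop
 endfacet
 facet normal -0.088 -0.275 -0.957
  outer loop
   vertex 4.1 1.1 1.1
   vertex 1.7 4.3 0.4
   vertex 5.0 2.9 0.5
  endloop
 endfacet
 facet normal 0.830 -0.499 -0.251
  outer loop
   vertex 4.1 1.1 1.1
   vertex 5.0 2.9 0.5
   vertex 4.8 0.5 4.6
  endloop
 endfacet
 facet normal 0.385 0.916 0.108
  outer loop
   vertex 2.3 3.8 2.5
   vertex 5.0 2.9 0.5
   vertex 1.7 4.3 0.4
  endloop
 endfacet
 facet normal 0.411 0.899 0.150
  outer loop
   vertex 2.3 3.8 2.5
   vertex 2.3 3.4 4.9
   vertex 5.0 2.9 0.5
  endloop
 endfacet
 facet normal 0.239 0.958 0.160
  outer loop
   vertex 2.3 3.8 2.5
   vertex 1.7 4.3 0.4
   vertex 2.3 3.4 4.9
  endloop
 endfacet
 facet normal 0.135 -0.972 -0.194
  outer loop
   vertex 1.5 0.2 3.8
   vertex 4.1 1.1 1.1
   vertex 4.8 0.5 4.6
  endloop
 endfacet
 facet normal -0.203 -0.272 0.940
  outer loop
   vertex 1.5 0.2 3.8
   vertex 4.8 0.5 4.6
   vertex 2.3 3.4 4.9
  endloop
 endfacet
 facet normal -0.162 -0.879 -0.449
  outer loop
   vertex 1.5 0.2 3.8
   vertex 0.3 1.7 1.3
   vertex 4.1 1.1 1.1
  endloop
 endfacet
 facet normal -0.885 0.062 0.462
  outer loop
   vertex 1.5 0.2 3.8
   vertex 2.3 3.4 4.9
   vertex 0.3 1.7 1.3
  endloop
 endfacet
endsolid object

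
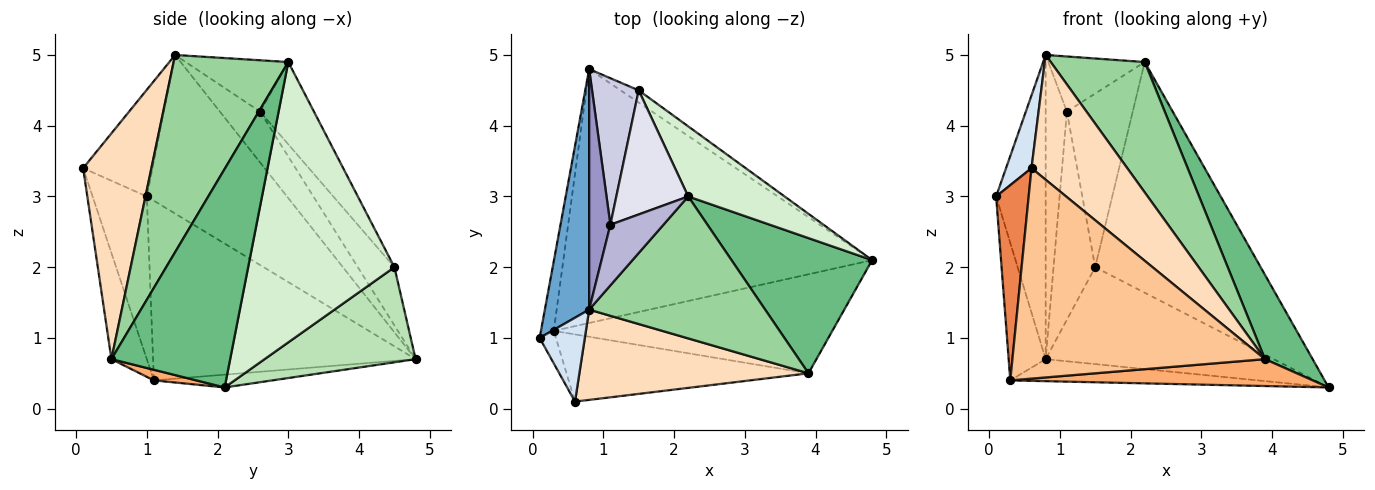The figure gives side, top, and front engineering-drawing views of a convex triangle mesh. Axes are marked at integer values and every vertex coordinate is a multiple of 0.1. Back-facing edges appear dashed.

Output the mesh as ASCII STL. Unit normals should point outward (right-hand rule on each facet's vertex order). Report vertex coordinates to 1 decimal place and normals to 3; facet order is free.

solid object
 facet normal -0.912 0.322 0.255
  outer loop
   vertex 0.8 1.4 5.0
   vertex 0.8 4.8 0.7
   vertex 0.1 1.0 3.0
  endloop
 endfacet
 facet normal -0.988 0.139 -0.071
  outer loop
   vertex 0.3 1.1 0.4
   vertex 0.1 1.0 3.0
   vertex 0.8 4.8 0.7
  endloop
 endfacet
 facet normal -0.041 0.086 -0.995
  outer loop
   vertex 0.3 1.1 0.4
   vertex 0.8 4.8 0.7
   vertex 4.8 2.1 0.3
  endloop
 endfacet
 facet normal -0.872 -0.320 0.369
  outer loop
   vertex 0.6 0.1 3.4
   vertex 0.8 1.4 5.0
   vertex 0.1 1.0 3.0
  endloop
 endfacet
 facet normal -0.854 -0.513 -0.085
  outer loop
   vertex 0.6 0.1 3.4
   vertex 0.1 1.0 3.0
   vertex 0.3 1.1 0.4
  endloop
 endfacet
 facet normal 0.037 -0.262 -0.964
  outer loop
   vertex 3.9 0.5 0.7
   vertex 0.3 1.1 0.4
   vertex 4.8 2.1 0.3
  endloop
 endfacet
 facet normal -0.132 -0.944 -0.302
  outer loop
   vertex 3.9 0.5 0.7
   vertex 0.6 0.1 3.4
   vertex 0.3 1.1 0.4
  endloop
 endfacet
 facet normal 0.500 -0.702 0.507
  outer loop
   vertex 3.9 0.5 0.7
   vertex 0.8 1.4 5.0
   vertex 0.6 0.1 3.4
  endloop
 endfacet
 facet normal 0.797 -0.320 0.513
  outer loop
   vertex 3.9 0.5 0.7
   vertex 4.8 2.1 0.3
   vertex 2.2 3.0 4.9
  endloop
 endfacet
 facet normal 0.637 -0.522 0.568
  outer loop
   vertex 3.9 0.5 0.7
   vertex 2.2 3.0 4.9
   vertex 0.8 1.4 5.0
  endloop
 endfacet
 facet normal 0.549 0.829 -0.104
  outer loop
   vertex 1.5 4.5 2.0
   vertex 4.8 2.1 0.3
   vertex 0.8 4.8 0.7
  endloop
 endfacet
 facet normal 0.646 0.731 0.222
  outer loop
   vertex 1.5 4.5 2.0
   vertex 2.2 3.0 4.9
   vertex 4.8 2.1 0.3
  endloop
 endfacet
 facet normal -0.829 0.438 0.347
  outer loop
   vertex 1.1 2.6 4.2
   vertex 0.8 4.8 0.7
   vertex 0.8 1.4 5.0
  endloop
 endfacet
 facet normal -0.582 0.547 0.602
  outer loop
   vertex 1.1 2.6 4.2
   vertex 0.8 1.4 5.0
   vertex 2.2 3.0 4.9
  endloop
 endfacet
 facet normal -0.584 0.664 0.467
  outer loop
   vertex 1.1 2.6 4.2
   vertex 1.5 4.5 2.0
   vertex 0.8 4.8 0.7
  endloop
 endfacet
 facet normal -0.554 0.677 0.484
  outer loop
   vertex 1.1 2.6 4.2
   vertex 2.2 3.0 4.9
   vertex 1.5 4.5 2.0
  endloop
 endfacet
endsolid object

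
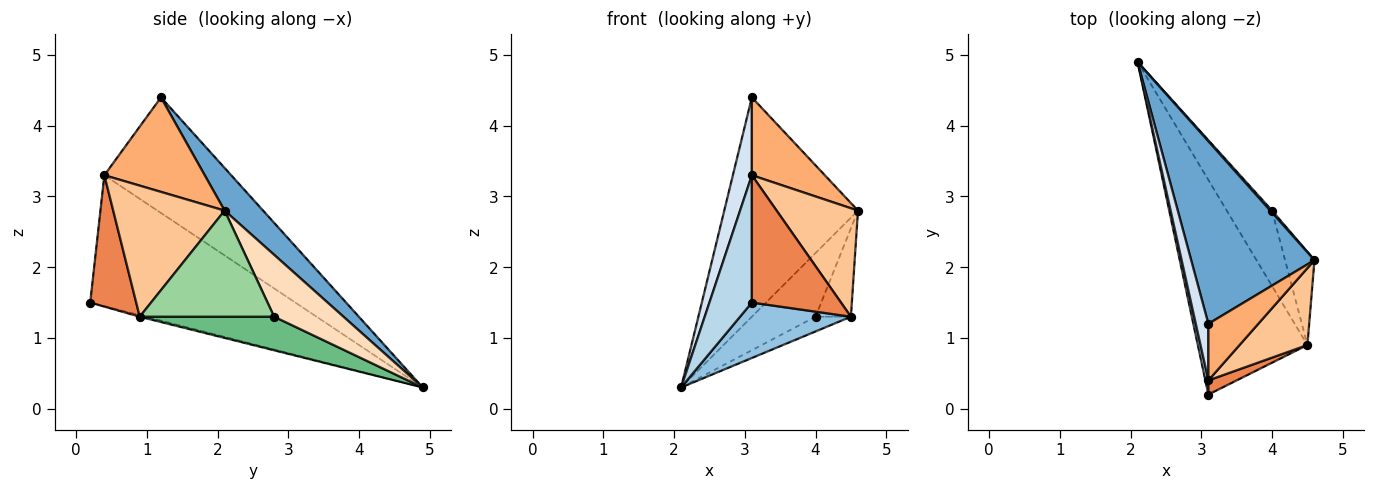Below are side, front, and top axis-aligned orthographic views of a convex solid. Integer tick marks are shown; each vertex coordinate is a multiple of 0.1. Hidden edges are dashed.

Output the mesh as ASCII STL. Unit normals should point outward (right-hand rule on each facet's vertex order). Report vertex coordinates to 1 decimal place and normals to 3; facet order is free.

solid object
 facet normal 0.216 0.750 0.625
  outer loop
   vertex 3.1 1.2 4.4
   vertex 4.6 2.1 2.8
   vertex 2.1 4.9 0.3
  endloop
 endfacet
 facet normal -0.013 -0.250 -0.968
  outer loop
   vertex 4.5 0.9 1.3
   vertex 3.1 0.2 1.5
   vertex 2.1 4.9 0.3
  endloop
 endfacet
 facet normal -0.979 -0.203 0.023
  outer loop
   vertex 3.1 0.4 3.3
   vertex 2.1 4.9 0.3
   vertex 3.1 0.2 1.5
  endloop
 endfacet
 facet normal -0.983 -0.147 0.107
  outer loop
   vertex 3.1 0.4 3.3
   vertex 3.1 1.2 4.4
   vertex 2.1 4.9 0.3
  endloop
 endfacet
 facet normal 0.456 -0.884 0.098
  outer loop
   vertex 3.1 0.4 3.3
   vertex 3.1 0.2 1.5
   vertex 4.5 0.9 1.3
  endloop
 endfacet
 facet normal 0.744 -0.541 0.393
  outer loop
   vertex 3.1 0.4 3.3
   vertex 4.6 2.1 2.8
   vertex 3.1 1.2 4.4
  endloop
 endfacet
 facet normal 0.745 -0.544 0.386
  outer loop
   vertex 3.1 0.4 3.3
   vertex 4.5 0.9 1.3
   vertex 4.6 2.1 2.8
  endloop
 endfacet
 facet normal 0.736 0.676 0.021
  outer loop
   vertex 4.0 2.8 1.3
   vertex 2.1 4.9 0.3
   vertex 4.6 2.1 2.8
  endloop
 endfacet
 facet normal 0.589 0.155 -0.793
  outer loop
   vertex 4.0 2.8 1.3
   vertex 4.5 0.9 1.3
   vertex 2.1 4.9 0.3
  endloop
 endfacet
 facet normal 0.934 0.246 -0.259
  outer loop
   vertex 4.0 2.8 1.3
   vertex 4.6 2.1 2.8
   vertex 4.5 0.9 1.3
  endloop
 endfacet
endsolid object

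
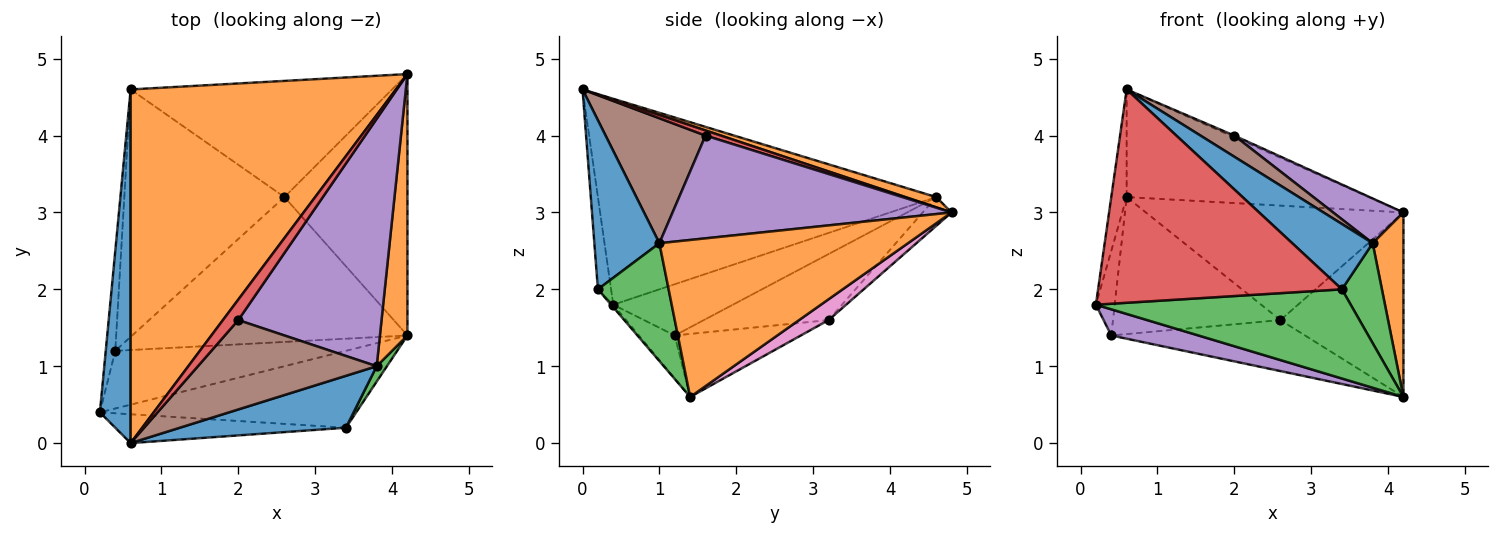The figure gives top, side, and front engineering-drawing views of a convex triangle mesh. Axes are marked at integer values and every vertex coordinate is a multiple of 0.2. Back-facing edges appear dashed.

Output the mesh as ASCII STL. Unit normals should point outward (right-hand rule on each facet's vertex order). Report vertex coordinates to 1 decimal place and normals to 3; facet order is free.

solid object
 facet normal -0.988 0.045 0.148
  outer loop
   vertex 0.6 4.6 3.2
   vertex 0.2 0.4 1.8
   vertex 0.6 0.0 4.6
  endloop
 endfacet
 facet normal 0.037 0.291 0.956
  outer loop
   vertex 0.6 4.6 3.2
   vertex 0.6 0.0 4.6
   vertex 4.2 4.8 3.0
  endloop
 endfacet
 facet normal -0.007 -0.757 -0.653
  outer loop
   vertex 3.4 0.2 2.0
   vertex 0.2 0.4 1.8
   vertex 4.2 1.4 0.6
  endloop
 endfacet
 facet normal -0.053 -0.990 -0.134
  outer loop
   vertex 3.4 0.2 2.0
   vertex 0.6 0.0 4.6
   vertex 0.2 0.4 1.8
  endloop
 endfacet
 facet normal -0.168 -0.407 -0.898
  outer loop
   vertex 0.4 1.2 1.4
   vertex 4.2 1.4 0.6
   vertex 0.2 0.4 1.8
  endloop
 endfacet
 facet normal -0.972 0.153 -0.180
  outer loop
   vertex 0.4 1.2 1.4
   vertex 0.2 0.4 1.8
   vertex 0.6 4.6 3.2
  endloop
 endfacet
 facet normal 0.137 0.571 -0.809
  outer loop
   vertex 2.6 3.2 1.6
   vertex 4.2 4.8 3.0
   vertex 4.2 1.4 0.6
  endloop
 endfacet
 facet normal -0.078 0.700 -0.710
  outer loop
   vertex 2.6 3.2 1.6
   vertex 0.6 4.6 3.2
   vertex 4.2 4.8 3.0
  endloop
 endfacet
 facet normal -0.211 0.325 -0.922
  outer loop
   vertex 2.6 3.2 1.6
   vertex 4.2 1.4 0.6
   vertex 0.4 1.2 1.4
  endloop
 endfacet
 facet normal -0.339 0.456 -0.823
  outer loop
   vertex 2.6 3.2 1.6
   vertex 0.4 1.2 1.4
   vertex 0.6 4.6 3.2
  endloop
 endfacet
 facet normal 0.535 -0.662 0.525
  outer loop
   vertex 3.8 1.0 2.6
   vertex 0.6 0.0 4.6
   vertex 3.4 0.2 2.0
  endloop
 endfacet
 facet normal 0.978 -0.121 0.171
  outer loop
   vertex 3.8 1.0 2.6
   vertex 4.2 1.4 0.6
   vertex 4.2 4.8 3.0
  endloop
 endfacet
 facet normal 0.868 -0.491 0.075
  outer loop
   vertex 3.8 1.0 2.6
   vertex 3.4 0.2 2.0
   vertex 4.2 1.4 0.6
  endloop
 endfacet
 facet normal 0.315 0.079 0.946
  outer loop
   vertex 2.0 1.6 4.0
   vertex 4.2 4.8 3.0
   vertex 0.6 0.0 4.6
  endloop
 endfacet
 facet normal 0.577 -0.145 0.804
  outer loop
   vertex 2.0 1.6 4.0
   vertex 3.8 1.0 2.6
   vertex 4.2 4.8 3.0
  endloop
 endfacet
 facet normal 0.562 -0.190 0.805
  outer loop
   vertex 2.0 1.6 4.0
   vertex 0.6 0.0 4.6
   vertex 3.8 1.0 2.6
  endloop
 endfacet
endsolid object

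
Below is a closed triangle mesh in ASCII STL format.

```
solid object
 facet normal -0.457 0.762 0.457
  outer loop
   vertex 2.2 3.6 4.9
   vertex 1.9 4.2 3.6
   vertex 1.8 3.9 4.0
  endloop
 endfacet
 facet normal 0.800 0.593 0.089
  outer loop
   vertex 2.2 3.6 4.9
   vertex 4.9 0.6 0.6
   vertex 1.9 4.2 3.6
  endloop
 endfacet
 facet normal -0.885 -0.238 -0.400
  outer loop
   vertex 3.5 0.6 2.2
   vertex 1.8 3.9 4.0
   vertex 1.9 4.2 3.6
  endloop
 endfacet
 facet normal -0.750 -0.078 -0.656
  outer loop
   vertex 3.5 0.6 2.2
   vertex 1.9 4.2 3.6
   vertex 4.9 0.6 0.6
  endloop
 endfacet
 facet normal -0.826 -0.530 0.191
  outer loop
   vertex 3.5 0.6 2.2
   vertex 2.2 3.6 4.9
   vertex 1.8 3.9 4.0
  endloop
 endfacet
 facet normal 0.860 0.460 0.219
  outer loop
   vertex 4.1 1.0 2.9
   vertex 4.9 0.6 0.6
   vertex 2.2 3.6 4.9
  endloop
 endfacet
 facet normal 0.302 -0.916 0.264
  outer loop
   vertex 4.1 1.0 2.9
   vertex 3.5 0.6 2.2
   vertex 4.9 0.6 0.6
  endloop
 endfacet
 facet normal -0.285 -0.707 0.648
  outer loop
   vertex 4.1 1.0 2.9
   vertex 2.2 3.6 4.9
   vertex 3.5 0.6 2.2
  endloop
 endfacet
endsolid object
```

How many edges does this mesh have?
12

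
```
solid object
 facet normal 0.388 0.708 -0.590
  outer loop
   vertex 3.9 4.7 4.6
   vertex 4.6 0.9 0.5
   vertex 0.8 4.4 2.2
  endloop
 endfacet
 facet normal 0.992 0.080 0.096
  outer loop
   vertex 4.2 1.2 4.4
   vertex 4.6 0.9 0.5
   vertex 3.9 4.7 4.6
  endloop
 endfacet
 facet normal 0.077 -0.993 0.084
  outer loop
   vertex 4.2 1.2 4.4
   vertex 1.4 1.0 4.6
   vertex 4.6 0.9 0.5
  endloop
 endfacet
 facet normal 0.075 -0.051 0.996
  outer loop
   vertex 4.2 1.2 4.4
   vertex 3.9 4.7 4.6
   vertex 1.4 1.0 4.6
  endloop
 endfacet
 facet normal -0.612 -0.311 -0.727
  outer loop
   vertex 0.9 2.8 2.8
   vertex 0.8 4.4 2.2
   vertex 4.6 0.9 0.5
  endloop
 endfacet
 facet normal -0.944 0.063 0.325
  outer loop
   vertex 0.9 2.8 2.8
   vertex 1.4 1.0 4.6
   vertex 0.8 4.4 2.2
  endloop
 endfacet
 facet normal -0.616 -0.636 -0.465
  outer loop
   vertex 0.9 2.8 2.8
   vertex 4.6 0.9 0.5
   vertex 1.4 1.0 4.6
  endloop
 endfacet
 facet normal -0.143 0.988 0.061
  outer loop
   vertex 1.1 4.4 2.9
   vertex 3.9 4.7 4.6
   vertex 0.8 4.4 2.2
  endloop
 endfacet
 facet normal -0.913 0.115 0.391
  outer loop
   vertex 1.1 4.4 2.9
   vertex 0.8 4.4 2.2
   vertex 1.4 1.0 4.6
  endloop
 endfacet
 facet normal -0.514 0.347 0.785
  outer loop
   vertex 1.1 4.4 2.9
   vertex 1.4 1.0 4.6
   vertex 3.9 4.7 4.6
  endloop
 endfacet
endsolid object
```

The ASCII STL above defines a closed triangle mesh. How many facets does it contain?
10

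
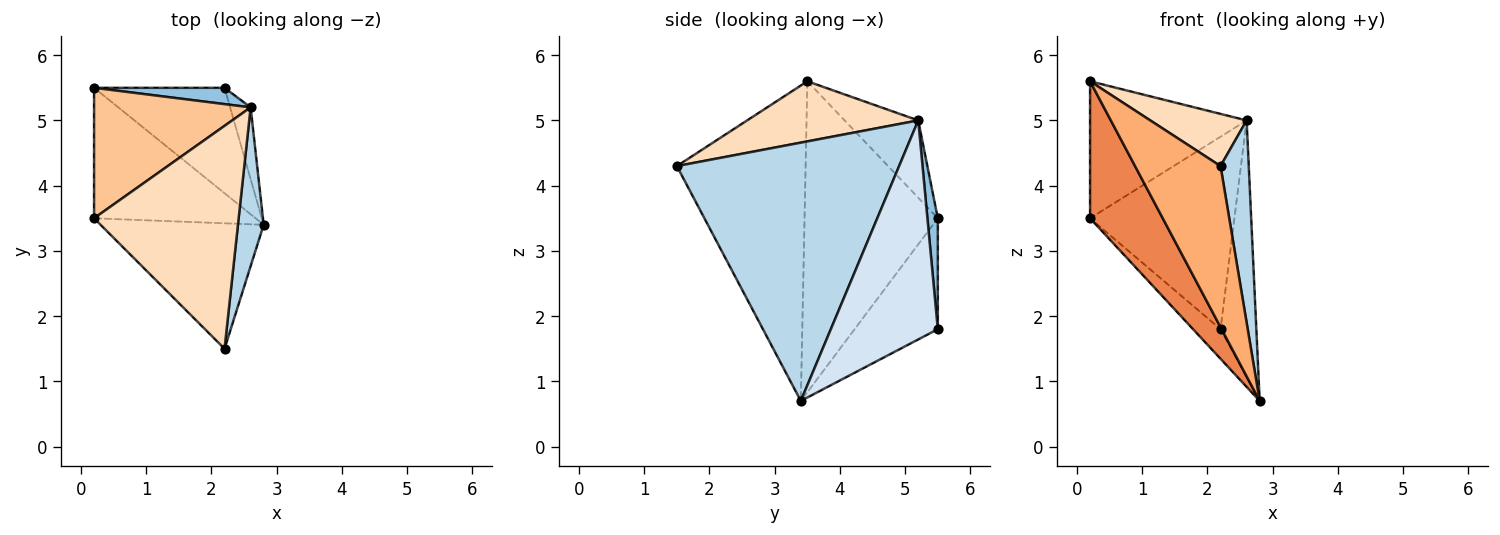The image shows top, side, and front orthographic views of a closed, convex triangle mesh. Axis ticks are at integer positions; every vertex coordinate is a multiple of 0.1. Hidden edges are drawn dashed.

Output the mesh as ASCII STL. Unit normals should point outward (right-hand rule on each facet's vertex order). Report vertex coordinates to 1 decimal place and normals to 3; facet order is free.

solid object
 facet normal -0.633 0.209 -0.745
  outer loop
   vertex 2.2 5.5 1.8
   vertex 2.8 3.4 0.7
   vertex 0.2 5.5 3.5
  endloop
 endfacet
 facet normal 0.072 0.994 0.084
  outer loop
   vertex 2.6 5.2 5.0
   vertex 2.2 5.5 1.8
   vertex 0.2 5.5 3.5
  endloop
 endfacet
 facet normal 0.987 -0.125 0.098
  outer loop
   vertex 2.6 5.2 5.0
   vertex 2.2 1.5 4.3
   vertex 2.8 3.4 0.7
  endloop
 endfacet
 facet normal 0.945 0.316 -0.088
  outer loop
   vertex 2.6 5.2 5.0
   vertex 2.8 3.4 0.7
   vertex 2.2 5.5 1.8
  endloop
 endfacet
 facet normal -0.799 -0.436 -0.415
  outer loop
   vertex 0.2 3.5 5.6
   vertex 0.2 5.5 3.5
   vertex 2.8 3.4 0.7
  endloop
 endfacet
 facet normal -0.765 -0.508 -0.396
  outer loop
   vertex 0.2 3.5 5.6
   vertex 2.8 3.4 0.7
   vertex 2.2 1.5 4.3
  endloop
 endfacet
 facet normal -0.322 0.685 0.653
  outer loop
   vertex 0.2 3.5 5.6
   vertex 2.6 5.2 5.0
   vertex 0.2 5.5 3.5
  endloop
 endfacet
 facet normal 0.375 -0.211 0.902
  outer loop
   vertex 0.2 3.5 5.6
   vertex 2.2 1.5 4.3
   vertex 2.6 5.2 5.0
  endloop
 endfacet
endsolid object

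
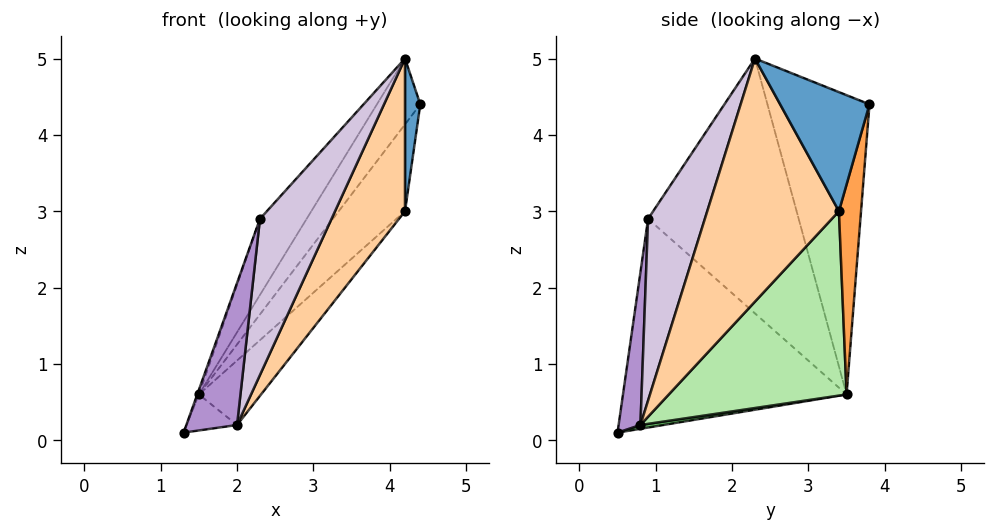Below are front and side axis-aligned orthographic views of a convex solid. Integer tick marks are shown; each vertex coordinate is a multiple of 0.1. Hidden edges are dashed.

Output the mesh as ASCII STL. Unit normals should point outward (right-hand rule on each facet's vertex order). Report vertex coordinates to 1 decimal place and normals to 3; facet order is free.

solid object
 facet normal 0.981 -0.168 -0.092
  outer loop
   vertex 4.2 3.4 3.0
   vertex 4.4 3.8 4.4
   vertex 4.2 2.3 5.0
  endloop
 endfacet
 facet normal -0.764 0.325 0.557
  outer loop
   vertex 1.5 3.5 0.6
   vertex 4.2 2.3 5.0
   vertex 4.4 3.8 4.4
  endloop
 endfacet
 facet normal 0.302 0.905 -0.302
  outer loop
   vertex 1.5 3.5 0.6
   vertex 4.4 3.8 4.4
   vertex 4.2 3.4 3.0
  endloop
 endfacet
 facet normal 0.855 -0.454 -0.250
  outer loop
   vertex 2.0 0.8 0.2
   vertex 4.2 3.4 3.0
   vertex 4.2 2.3 5.0
  endloop
 endfacet
 facet normal 0.072 0.159 -0.985
  outer loop
   vertex 2.0 0.8 0.2
   vertex 1.3 0.5 0.1
   vertex 1.5 3.5 0.6
  endloop
 endfacet
 facet normal 0.652 0.228 -0.724
  outer loop
   vertex 2.0 0.8 0.2
   vertex 1.5 3.5 0.6
   vertex 4.2 3.4 3.0
  endloop
 endfacet
 facet normal -0.942 0.007 0.335
  outer loop
   vertex 2.3 0.9 2.9
   vertex 1.5 3.5 0.6
   vertex 1.3 0.5 0.1
  endloop
 endfacet
 facet normal -0.795 0.246 0.555
  outer loop
   vertex 2.3 0.9 2.9
   vertex 4.2 2.3 5.0
   vertex 1.5 3.5 0.6
  endloop
 endfacet
 facet normal 0.395 -0.919 -0.010
  outer loop
   vertex 2.3 0.9 2.9
   vertex 1.3 0.5 0.1
   vertex 2.0 0.8 0.2
  endloop
 endfacet
 facet normal 0.621 -0.783 -0.040
  outer loop
   vertex 2.3 0.9 2.9
   vertex 2.0 0.8 0.2
   vertex 4.2 2.3 5.0
  endloop
 endfacet
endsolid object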